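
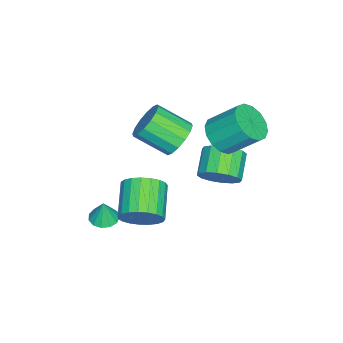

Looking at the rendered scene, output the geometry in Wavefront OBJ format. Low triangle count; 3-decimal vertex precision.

v 0.156 0.703 0.952
v 0.803 1.197 1.599
v 0.971 -0.409 2.656
v 0.324 -0.903 2.008
v 0.311 1.28 1.803
v 0.48 -0.327 2.86
v -0.222 1.208 1.779
v -0.053 -0.398 2.836
v -0.654 1.001 1.533
v -0.485 -0.606 2.59
v -0.869 0.714 1.132
v -0.7 -0.892 2.188
v -0.809 0.424 0.682
v -0.641 -1.182 1.738
v -0.491 0.209 0.304
v -0.323 -1.397 1.361
v 0 0.127 0.1
v 0.169 -1.48 1.157
v 0.533 0.198 0.124
v 0.702 -1.408 1.181
v 0.965 0.406 0.37
v 1.134 -1.201 1.427
v 1.18 0.692 0.772
v 1.349 -0.914 1.828
v 1.121 0.982 1.222
v 1.289 -0.624 2.278
v -1.142 2.25 -2.649
v -0.715 2.84 -1.852
v -2.031 2.661 -1.014
v -2.458 2.07 -1.811
v -0.976 3.209 -2.182
v -2.291 3.03 -1.344
v -1.28 3.321 -2.637
v -2.596 3.141 -1.799
v -1.548 3.145 -3.095
v -2.864 2.966 -2.257
v -1.707 2.73 -3.434
v -3.023 2.551 -2.596
v -1.715 2.186 -3.562
v -3.031 2.007 -2.724
v -1.569 1.659 -3.446
v -2.885 1.48 -2.608
v -1.309 1.29 -3.116
v -2.624 1.111 -2.278
v -1.004 1.179 -2.661
v -2.32 0.999 -1.823
v -0.736 1.354 -2.203
v -2.052 1.175 -1.365
v -0.577 1.769 -1.864
v -1.893 1.59 -1.026
v -0.569 2.313 -1.736
v -1.885 2.134 -0.898
v 3.371 -0.038 -2.346
v 3.93 -0.435 -1.498
v 2.247 -0.899 -0.607
v 1.689 -0.502 -1.454
v 3.873 -0.001 -1.379
v 2.191 -0.465 -0.487
v 3.73 0.426 -1.427
v 2.047 -0.038 -0.536
v 3.525 0.773 -1.634
v 1.842 0.309 -0.742
v 3.293 0.98 -1.964
v 1.61 0.516 -1.072
v 3.075 1.011 -2.36
v 1.392 0.547 -1.468
v 2.908 0.86 -2.753
v 1.225 0.396 -1.862
v 2.821 0.554 -3.077
v 1.138 0.091 -2.185
v 2.829 0.146 -3.273
v 1.147 -0.318 -2.382
v 2.931 -0.294 -3.31
v 1.249 -0.758 -2.418
v 3.11 -0.69 -3.179
v 1.427 -1.154 -2.288
v 3.333 -0.973 -2.905
v 1.65 -1.437 -2.013
v 3.563 -1.094 -2.534
v 1.88 -1.558 -1.642
v 3.76 -1.033 -2.13
v 2.077 -1.497 -1.239
v 3.89 -0.8 -1.764
v 2.207 -1.264 -0.872
v 1.751 -2.522 -4.568
v 2.278 -2.013 -4.669
v 1.929 -2.458 -3.312
v 1.919 -1.804 -4.629
v 1.507 -1.824 -4.569
v 1.172 -2.065 -4.509
v 1.021 -2.451 -4.468
v 1.102 -2.86 -4.458
v 1.388 -3.162 -4.484
v 1.79 -3.261 -4.535
v 2.179 -3.125 -4.598
v 2.433 -2.798 -4.651
v 2.469 -2.383 -4.677
v -0.91 2.379 0.79
v -0.099 1.907 1.365
v -0.22 3.309 2.685
v -1.03 3.781 2.11
v 0.163 2.266 1.008
v 0.042 3.668 2.329
v 0.137 2.655 0.593
v 0.016 4.057 1.913
v -0.169 2.97 0.23
v -0.29 4.372 1.551
v -0.674 3.126 0.018
v -0.795 4.528 1.339
v -1.241 3.083 0.012
v -1.362 4.485 1.333
v -1.72 2.851 0.215
v -1.841 4.253 1.535
v -1.982 2.492 0.571
v -2.103 3.894 1.892
v -1.956 2.103 0.987
v -2.077 3.505 2.307
v -1.65 1.788 1.349
v -1.771 3.19 2.67
v -1.145 1.632 1.561
v -1.266 3.034 2.882
v -0.578 1.675 1.567
v -0.699 3.077 2.888
f 2 1 5
f 2 5 3
f 3 5 6
f 3 6 4
f 5 1 7
f 5 7 6
f 6 7 8
f 6 8 4
f 7 1 9
f 7 9 8
f 8 9 10
f 8 10 4
f 9 1 11
f 9 11 10
f 10 11 12
f 10 12 4
f 11 1 13
f 11 13 12
f 12 13 14
f 12 14 4
f 13 1 15
f 13 15 14
f 14 15 16
f 14 16 4
f 15 1 17
f 15 17 16
f 16 17 18
f 16 18 4
f 17 1 19
f 17 19 18
f 18 19 20
f 18 20 4
f 19 1 21
f 19 21 20
f 20 21 22
f 20 22 4
f 21 1 23
f 21 23 22
f 22 23 24
f 22 24 4
f 23 1 25
f 23 25 24
f 24 25 26
f 24 26 4
f 25 1 2
f 25 2 26
f 26 2 3
f 26 3 4
f 28 27 31
f 28 31 29
f 29 31 32
f 29 32 30
f 31 27 33
f 31 33 32
f 32 33 34
f 32 34 30
f 33 27 35
f 33 35 34
f 34 35 36
f 34 36 30
f 35 27 37
f 35 37 36
f 36 37 38
f 36 38 30
f 37 27 39
f 37 39 38
f 38 39 40
f 38 40 30
f 39 27 41
f 39 41 40
f 40 41 42
f 40 42 30
f 41 27 43
f 41 43 42
f 42 43 44
f 42 44 30
f 43 27 45
f 43 45 44
f 44 45 46
f 44 46 30
f 45 27 47
f 45 47 46
f 46 47 48
f 46 48 30
f 47 27 49
f 47 49 48
f 48 49 50
f 48 50 30
f 49 27 51
f 49 51 50
f 50 51 52
f 50 52 30
f 51 27 28
f 51 28 52
f 52 28 29
f 52 29 30
f 54 53 57
f 54 57 55
f 55 57 58
f 55 58 56
f 57 53 59
f 57 59 58
f 58 59 60
f 58 60 56
f 59 53 61
f 59 61 60
f 60 61 62
f 60 62 56
f 61 53 63
f 61 63 62
f 62 63 64
f 62 64 56
f 63 53 65
f 63 65 64
f 64 65 66
f 64 66 56
f 65 53 67
f 65 67 66
f 66 67 68
f 66 68 56
f 67 53 69
f 67 69 68
f 68 69 70
f 68 70 56
f 69 53 71
f 69 71 70
f 70 71 72
f 70 72 56
f 71 53 73
f 71 73 72
f 72 73 74
f 72 74 56
f 73 53 75
f 73 75 74
f 74 75 76
f 74 76 56
f 75 53 77
f 75 77 76
f 76 77 78
f 76 78 56
f 77 53 79
f 77 79 78
f 78 79 80
f 78 80 56
f 79 53 81
f 79 81 80
f 80 81 82
f 80 82 56
f 81 53 83
f 81 83 82
f 82 83 84
f 82 84 56
f 83 53 54
f 83 54 84
f 84 54 55
f 84 55 56
f 86 85 88
f 86 88 87
f 88 85 89
f 88 89 87
f 89 85 90
f 89 90 87
f 90 85 91
f 90 91 87
f 91 85 92
f 91 92 87
f 92 85 93
f 92 93 87
f 93 85 94
f 93 94 87
f 94 85 95
f 94 95 87
f 95 85 96
f 95 96 87
f 96 85 97
f 96 97 87
f 97 85 86
f 97 86 87
f 99 98 102
f 99 102 100
f 100 102 103
f 100 103 101
f 102 98 104
f 102 104 103
f 103 104 105
f 103 105 101
f 104 98 106
f 104 106 105
f 105 106 107
f 105 107 101
f 106 98 108
f 106 108 107
f 107 108 109
f 107 109 101
f 108 98 110
f 108 110 109
f 109 110 111
f 109 111 101
f 110 98 112
f 110 112 111
f 111 112 113
f 111 113 101
f 112 98 114
f 112 114 113
f 113 114 115
f 113 115 101
f 114 98 116
f 114 116 115
f 115 116 117
f 115 117 101
f 116 98 118
f 116 118 117
f 117 118 119
f 117 119 101
f 118 98 120
f 118 120 119
f 119 120 121
f 119 121 101
f 120 98 122
f 120 122 121
f 121 122 123
f 121 123 101
f 122 98 99
f 122 99 123
f 123 99 100
f 123 100 101



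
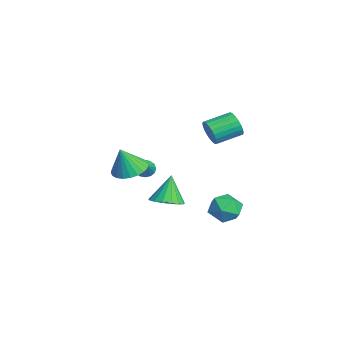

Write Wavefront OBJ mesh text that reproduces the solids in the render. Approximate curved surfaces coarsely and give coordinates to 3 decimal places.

v -2.323 -0.479 -3.461
v -1.462 0.057 -3.28
v -2.937 -0.081 -1.719
v -1.773 0.392 -3.466
v -2.209 0.527 -3.651
v -2.672 0.432 -3.792
v -3.054 0.128 -3.858
v -3.269 -0.315 -3.833
v -3.267 -0.795 -3.722
v -3.049 -1.203 -3.552
v -2.664 -1.445 -3.361
v -2.201 -1.466 -3.193
v -1.766 -1.26 -3.087
v -1.458 -0.876 -3.066
v -1.349 -0.4 -3.136
v -3.443 -1.489 -1.299
v -3.078 -1.534 -1.799
v -2.357 -1.571 -0.501
v -3.098 -1.22 -1.739
v -3.211 -0.977 -1.562
v -3.385 -0.872 -1.314
v -3.575 -0.932 -1.062
v -3.729 -1.141 -0.874
v -3.807 -1.443 -0.8
v -3.787 -1.758 -0.86
v -3.674 -2.001 -1.037
v -3.5 -2.106 -1.285
v -3.31 -2.046 -1.537
v -3.156 -1.837 -1.725
v -0.674 3.004 -2.77
v -0.177 2.183 -3.315
v -1.983 3.017 -3.985
v -1.486 2.196 -4.53
v -1.94 2.007 -3.541
v -1.13 1.999 -2.79
v -1.03 3.201 -4.51
v -0.22 3.193 -3.759
v -0.396 2.304 -4.39
v -0.959 1.567 -3.791
v -1.201 3.633 -3.509
v -1.764 2.896 -2.91
v 1.18 -3.119 1.207
v 2.198 -2.863 1.166
v 1.38 -3.661 2.773
v 2.034 -2.516 1.307
v 1.74 -2.26 1.433
v 1.361 -2.135 1.524
v 0.954 -2.159 1.567
v 0.582 -2.33 1.555
v 0.301 -2.621 1.491
v 0.154 -2.988 1.382
v 0.163 -3.374 1.247
v 0.327 -3.722 1.106
v 0.621 -3.978 0.98
v 1 -4.103 0.889
v 1.407 -4.079 0.846
v 1.779 -3.908 0.858
v 2.06 -3.617 0.922
v 2.207 -3.25 1.031
v 0.984 1.235 3.368
v 1.411 1.11 4.069
v 1.122 2.62 4.513
v 0.696 2.745 3.812
v 1.645 1.214 3.87
v 1.356 2.723 4.315
v 1.778 1.32 3.595
v 1.489 2.83 4.04
v 1.791 1.414 3.285
v 1.502 2.923 3.73
v 1.681 1.48 2.988
v 1.392 2.99 3.433
v 1.464 1.509 2.749
v 1.176 3.019 3.193
v 1.175 1.497 2.603
v 0.886 3.006 3.048
v 0.857 1.444 2.575
v 0.568 2.954 3.019
v 0.558 1.36 2.667
v 0.269 2.87 3.111
v 0.324 1.257 2.865
v 0.035 2.766 3.31
v 0.191 1.15 3.14
v -0.098 2.66 3.585
v 0.178 1.057 3.45
v -0.111 2.566 3.895
v 0.288 0.99 3.747
v -0.001 2.5 4.192
v 0.504 0.961 3.987
v 0.216 2.471 4.431
v 0.794 0.974 4.132
v 0.505 2.483 4.577
v 1.112 1.026 4.161
v 0.823 2.536 4.605
f 2 1 4
f 2 4 3
f 4 1 5
f 4 5 3
f 5 1 6
f 5 6 3
f 6 1 7
f 6 7 3
f 7 1 8
f 7 8 3
f 8 1 9
f 8 9 3
f 9 1 10
f 9 10 3
f 10 1 11
f 10 11 3
f 11 1 12
f 11 12 3
f 12 1 13
f 12 13 3
f 13 1 14
f 13 14 3
f 14 1 15
f 14 15 3
f 15 1 2
f 15 2 3
f 17 16 19
f 17 19 18
f 19 16 20
f 19 20 18
f 20 16 21
f 20 21 18
f 21 16 22
f 21 22 18
f 22 16 23
f 22 23 18
f 23 16 24
f 23 24 18
f 24 16 25
f 24 25 18
f 25 16 26
f 25 26 18
f 26 16 27
f 26 27 18
f 27 16 28
f 27 28 18
f 28 16 29
f 28 29 18
f 29 16 17
f 29 17 18
f 30 41 35
f 30 35 31
f 30 31 37
f 30 37 40
f 30 40 41
f 31 35 39
f 35 41 34
f 41 40 32
f 40 37 36
f 37 31 38
f 33 39 34
f 33 34 32
f 33 32 36
f 33 36 38
f 33 38 39
f 34 39 35
f 32 34 41
f 36 32 40
f 38 36 37
f 39 38 31
f 43 42 45
f 43 45 44
f 45 42 46
f 45 46 44
f 46 42 47
f 46 47 44
f 47 42 48
f 47 48 44
f 48 42 49
f 48 49 44
f 49 42 50
f 49 50 44
f 50 42 51
f 50 51 44
f 51 42 52
f 51 52 44
f 52 42 53
f 52 53 44
f 53 42 54
f 53 54 44
f 54 42 55
f 54 55 44
f 55 42 56
f 55 56 44
f 56 42 57
f 56 57 44
f 57 42 58
f 57 58 44
f 58 42 59
f 58 59 44
f 59 42 43
f 59 43 44
f 61 60 64
f 61 64 62
f 62 64 65
f 62 65 63
f 64 60 66
f 64 66 65
f 65 66 67
f 65 67 63
f 66 60 68
f 66 68 67
f 67 68 69
f 67 69 63
f 68 60 70
f 68 70 69
f 69 70 71
f 69 71 63
f 70 60 72
f 70 72 71
f 71 72 73
f 71 73 63
f 72 60 74
f 72 74 73
f 73 74 75
f 73 75 63
f 74 60 76
f 74 76 75
f 75 76 77
f 75 77 63
f 76 60 78
f 76 78 77
f 77 78 79
f 77 79 63
f 78 60 80
f 78 80 79
f 79 80 81
f 79 81 63
f 80 60 82
f 80 82 81
f 81 82 83
f 81 83 63
f 82 60 84
f 82 84 83
f 83 84 85
f 83 85 63
f 84 60 86
f 84 86 85
f 85 86 87
f 85 87 63
f 86 60 88
f 86 88 87
f 87 88 89
f 87 89 63
f 88 60 90
f 88 90 89
f 89 90 91
f 89 91 63
f 90 60 92
f 90 92 91
f 91 92 93
f 91 93 63
f 92 60 61
f 92 61 93
f 93 61 62
f 93 62 63



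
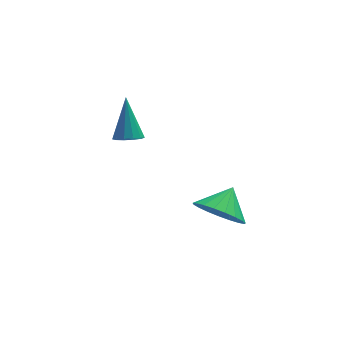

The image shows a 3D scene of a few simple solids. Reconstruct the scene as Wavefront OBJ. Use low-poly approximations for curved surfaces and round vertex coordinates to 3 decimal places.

v -2.572 1.833 -1.164
v -2.193 2.261 -1.452
v -2.548 2.907 0.464
v -2.531 2.366 -1.516
v -2.883 2.302 -1.469
v -3.136 2.09 -1.325
v -3.21 1.795 -1.129
v -3.081 1.513 -0.945
v -2.791 1.333 -0.831
v -2.431 1.311 -0.822
v -2.116 1.455 -0.922
v -1.946 1.72 -1.098
v -1.974 2.02 -1.296
v 0.368 -2.672 -2.068
v 1.125 -2.552 -2.843
v 1.012 -1.848 -1.312
v 0.83 -2.224 -2.948
v 0.455 -1.974 -2.901
v 0.065 -1.845 -2.71
v -0.273 -1.858 -2.408
v -0.5 -2.012 -2.047
v -0.576 -2.28 -1.69
v -0.49 -2.616 -1.398
v -0.255 -2.961 -1.222
v 0.088 -3.257 -1.192
v 0.479 -3.451 -1.314
v 0.851 -3.51 -1.566
v 1.139 -3.425 -1.905
v 1.294 -3.209 -2.272
v 1.289 -2.9 -2.604
f 2 1 4
f 2 4 3
f 4 1 5
f 4 5 3
f 5 1 6
f 5 6 3
f 6 1 7
f 6 7 3
f 7 1 8
f 7 8 3
f 8 1 9
f 8 9 3
f 9 1 10
f 9 10 3
f 10 1 11
f 10 11 3
f 11 1 12
f 11 12 3
f 12 1 13
f 12 13 3
f 13 1 2
f 13 2 3
f 15 14 17
f 15 17 16
f 17 14 18
f 17 18 16
f 18 14 19
f 18 19 16
f 19 14 20
f 19 20 16
f 20 14 21
f 20 21 16
f 21 14 22
f 21 22 16
f 22 14 23
f 22 23 16
f 23 14 24
f 23 24 16
f 24 14 25
f 24 25 16
f 25 14 26
f 25 26 16
f 26 14 27
f 26 27 16
f 27 14 28
f 27 28 16
f 28 14 29
f 28 29 16
f 29 14 30
f 29 30 16
f 30 14 15
f 30 15 16



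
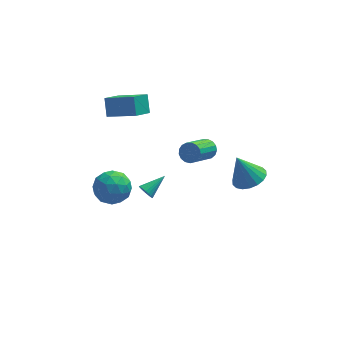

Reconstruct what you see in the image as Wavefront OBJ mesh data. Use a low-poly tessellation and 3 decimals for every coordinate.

v -2.392 2.15 4.259
v -2.469 2.93 5.22
v -4.01 3.034 3.41
v -4.087 3.814 4.371
v -1.593 3.006 3.629
v -1.67 3.786 4.59
v -3.211 3.89 2.78
v -3.288 4.67 3.741
v -1.928 2.076 -2.962
v -1.596 1.946 -3.394
v -0.772 2.884 -2.318
v -1.694 2.144 -3.466
v -1.832 2.33 -3.452
v -1.987 2.473 -3.353
v -2.132 2.547 -3.186
v -2.241 2.54 -2.981
v -2.297 2.452 -2.772
v -2.288 2.3 -2.596
v -2.217 2.108 -2.484
v -2.096 1.912 -2.454
v -1.946 1.743 -2.512
v -1.793 1.633 -2.648
v -1.663 1.599 -2.838
v -1.579 1.647 -3.05
v -1.555 1.77 -3.246
v -3.922 2.777 -1.845
v -3.473 2.211 -2.801
v -4.227 1.069 -0.979
v -3.778 0.503 -1.935
v -3.058 1.153 -1.23
v -2.87 2.209 -1.766
v -4.83 1.071 -2.014
v -4.642 2.127 -2.55
v -4.034 1.157 -2.906
v -2.939 1.208 -2.421
v -4.761 2.072 -1.359
v -3.666 2.123 -0.874
v -3.671 2.644 -2.399
v -4.029 0.636 -1.381
v -3.606 1.018 -0.966
v -3.342 0.686 -1.529
v -3.316 2.642 -1.79
v -3.052 2.31 -2.353
v -2.809 1.688 -1.429
v -4.648 0.97 -1.427
v -4.384 0.638 -1.99
v -4.358 2.594 -2.251
v -4.094 2.262 -2.814
v -4.891 1.592 -2.351
v -3.736 1.692 -3.023
v -3.915 0.688 -2.514
v -4.534 1.022 -2.561
v -4.423 1.643 -2.875
v -3.093 1.722 -2.738
v -3.272 0.718 -2.229
v -2.849 1.1 -1.814
v -2.738 1.72 -2.129
v -3.422 1.102 -2.8
v -4.428 2.562 -1.551
v -4.607 1.558 -1.042
v -4.962 1.56 -1.651
v -4.851 2.18 -1.966
v -3.785 2.592 -1.266
v -3.964 1.588 -0.757
v -3.277 1.637 -0.905
v -3.166 2.258 -1.219
v -4.278 2.178 -0.98
v 1.638 3.419 -0.435
v 2.201 3.335 -0.045
v 1.145 1.877 1.165
v 0.582 1.961 0.775
v 2.037 3.579 0.105
v 0.98 2.121 1.316
v 1.781 3.786 0.131
v 0.724 2.328 1.342
v 1.492 3.909 0.028
v 0.436 2.451 1.238
v 1.237 3.92 -0.182
v 0.181 2.462 1.029
v 1.074 3.816 -0.449
v 0.018 2.358 0.761
v 1.04 3.621 -0.714
v -0.016 2.163 0.497
v 1.143 3.38 -0.914
v 0.087 1.922 0.296
v 1.36 3.148 -1.005
v 0.303 1.689 0.205
v 1.64 2.978 -0.966
v 0.584 1.519 0.245
v 1.92 2.909 -0.804
v 0.863 1.45 0.406
v 2.135 2.957 -0.559
v 1.079 1.498 0.652
v 2.237 3.111 -0.285
v 1.18 1.652 0.926
v 3.482 -2.42 2.783
v 4.25 -1.812 3.029
v 2.778 -2.2 4.437
v 3.946 -1.527 2.862
v 3.55 -1.418 2.679
v 3.141 -1.507 2.517
v 2.799 -1.778 2.407
v 2.592 -2.175 2.372
v 2.561 -2.621 2.419
v 2.713 -3.028 2.537
v 3.017 -3.313 2.705
v 3.413 -3.422 2.888
v 3.822 -3.333 3.05
v 4.164 -3.062 3.159
v 4.371 -2.665 3.194
v 4.402 -2.219 3.148
f 2 4 1
f 5 2 1
f 1 4 3
f 3 5 1
f 2 8 4
f 6 2 5
f 6 8 2
f 4 8 3
f 7 5 3
f 3 8 7
f 7 6 5
f 8 6 7
f 10 9 12
f 10 12 11
f 12 9 13
f 12 13 11
f 13 9 14
f 13 14 11
f 14 9 15
f 14 15 11
f 15 9 16
f 15 16 11
f 16 9 17
f 16 17 11
f 17 9 18
f 17 18 11
f 18 9 19
f 18 19 11
f 19 9 20
f 19 20 11
f 20 9 21
f 20 21 11
f 21 9 22
f 21 22 11
f 22 9 23
f 22 23 11
f 23 9 24
f 23 24 11
f 24 9 25
f 24 25 11
f 25 9 10
f 25 10 11
f 26 63 42
f 63 37 66
f 42 66 31
f 63 66 42
f 26 42 38
f 42 31 43
f 38 43 27
f 42 43 38
f 26 38 47
f 38 27 48
f 47 48 33
f 38 48 47
f 26 47 59
f 47 33 62
f 59 62 36
f 47 62 59
f 26 59 63
f 59 36 67
f 63 67 37
f 59 67 63
f 27 43 54
f 43 31 57
f 54 57 35
f 43 57 54
f 31 66 44
f 66 37 65
f 44 65 30
f 66 65 44
f 37 67 64
f 67 36 60
f 64 60 28
f 67 60 64
f 36 62 61
f 62 33 49
f 61 49 32
f 62 49 61
f 33 48 53
f 48 27 50
f 53 50 34
f 48 50 53
f 29 55 41
f 55 35 56
f 41 56 30
f 55 56 41
f 29 41 39
f 41 30 40
f 39 40 28
f 41 40 39
f 29 39 46
f 39 28 45
f 46 45 32
f 39 45 46
f 29 46 51
f 46 32 52
f 51 52 34
f 46 52 51
f 29 51 55
f 51 34 58
f 55 58 35
f 51 58 55
f 30 56 44
f 56 35 57
f 44 57 31
f 56 57 44
f 28 40 64
f 40 30 65
f 64 65 37
f 40 65 64
f 32 45 61
f 45 28 60
f 61 60 36
f 45 60 61
f 34 52 53
f 52 32 49
f 53 49 33
f 52 49 53
f 35 58 54
f 58 34 50
f 54 50 27
f 58 50 54
f 69 68 72
f 69 72 70
f 70 72 73
f 70 73 71
f 72 68 74
f 72 74 73
f 73 74 75
f 73 75 71
f 74 68 76
f 74 76 75
f 75 76 77
f 75 77 71
f 76 68 78
f 76 78 77
f 77 78 79
f 77 79 71
f 78 68 80
f 78 80 79
f 79 80 81
f 79 81 71
f 80 68 82
f 80 82 81
f 81 82 83
f 81 83 71
f 82 68 84
f 82 84 83
f 83 84 85
f 83 85 71
f 84 68 86
f 84 86 85
f 85 86 87
f 85 87 71
f 86 68 88
f 86 88 87
f 87 88 89
f 87 89 71
f 88 68 90
f 88 90 89
f 89 90 91
f 89 91 71
f 90 68 92
f 90 92 91
f 91 92 93
f 91 93 71
f 92 68 94
f 92 94 93
f 93 94 95
f 93 95 71
f 94 68 69
f 94 69 95
f 95 69 70
f 95 70 71
f 97 96 99
f 97 99 98
f 99 96 100
f 99 100 98
f 100 96 101
f 100 101 98
f 101 96 102
f 101 102 98
f 102 96 103
f 102 103 98
f 103 96 104
f 103 104 98
f 104 96 105
f 104 105 98
f 105 96 106
f 105 106 98
f 106 96 107
f 106 107 98
f 107 96 108
f 107 108 98
f 108 96 109
f 108 109 98
f 109 96 110
f 109 110 98
f 110 96 111
f 110 111 98
f 111 96 97
f 111 97 98



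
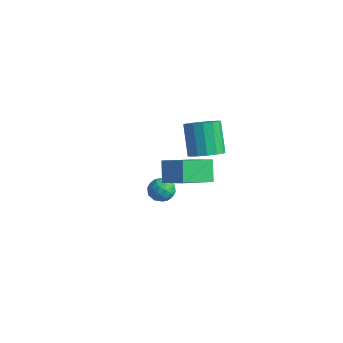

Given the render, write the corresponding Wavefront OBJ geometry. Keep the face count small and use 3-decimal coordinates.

v -0.985 2.981 -4.357
v -0.383 3.292 -3.895
v -0.997 1.888 -3.605
v -0.395 2.199 -3.143
v -1.145 2.532 -3.119
v -1.137 3.207 -3.584
v -0.243 1.973 -3.916
v -0.235 2.648 -4.381
v 0.075 2.669 -3.622
v -0.482 3.014 -3.129
v -0.898 2.166 -4.371
v -1.455 2.511 -3.878
v -0.683 3.233 -4.192
v -0.697 1.947 -3.308
v -1.138 2.143 -3.294
v -0.784 2.326 -3.022
v -1.126 3.183 -4.009
v -0.772 3.366 -3.737
v -1.22 2.918 -3.281
v -0.608 1.814 -3.763
v -0.254 1.997 -3.491
v -0.596 2.854 -4.478
v -0.242 3.037 -4.206
v -0.16 2.262 -4.219
v -0.06 3.049 -3.76
v -0.067 2.406 -3.318
v 0.023 2.274 -3.773
v 0.027 2.671 -4.046
v -0.387 3.252 -3.47
v -0.394 2.609 -3.028
v -0.835 2.805 -3.014
v -0.83 3.202 -3.287
v -0.118 2.886 -3.31
v -0.986 2.571 -4.472
v -0.993 1.928 -4.03
v -0.55 1.978 -4.213
v -0.545 2.375 -4.486
v -1.313 2.774 -4.182
v -1.32 2.131 -3.74
v -1.407 2.509 -3.454
v -1.403 2.906 -3.727
v -1.262 2.294 -4.19
v 1.784 2.641 0.165
v 1.783 0.646 1.044
v 3.108 2.925 0.811
v 3.107 0.93 1.69
v 2.433 2.15 -0.95
v 2.432 0.155 -0.071
v 3.757 2.434 -0.304
v 3.756 0.439 0.575
v 3.678 2.026 1.977
v 4.456 2.463 2.304
v 3.479 2.971 3.95
v 2.702 2.534 3.623
v 4.212 2.808 2.052
v 3.235 3.316 3.698
v 3.825 2.944 1.781
v 2.848 3.452 3.427
v 3.399 2.834 1.562
v 2.422 3.342 3.208
v 3.047 2.507 1.454
v 2.071 3.015 3.1
v 2.865 2.051 1.487
v 1.888 2.559 3.132
v 2.901 1.589 1.65
v 1.924 2.097 3.296
v 3.145 1.244 1.902
v 2.168 1.752 3.548
v 3.532 1.108 2.173
v 2.555 1.616 3.819
v 3.958 1.218 2.392
v 2.981 1.726 4.038
v 4.309 1.545 2.5
v 3.333 2.053 4.146
v 4.492 2.001 2.468
v 3.515 2.509 4.113
f 1 38 17
f 38 12 41
f 17 41 6
f 38 41 17
f 1 17 13
f 17 6 18
f 13 18 2
f 17 18 13
f 1 13 22
f 13 2 23
f 22 23 8
f 13 23 22
f 1 22 34
f 22 8 37
f 34 37 11
f 22 37 34
f 1 34 38
f 34 11 42
f 38 42 12
f 34 42 38
f 2 18 29
f 18 6 32
f 29 32 10
f 18 32 29
f 6 41 19
f 41 12 40
f 19 40 5
f 41 40 19
f 12 42 39
f 42 11 35
f 39 35 3
f 42 35 39
f 11 37 36
f 37 8 24
f 36 24 7
f 37 24 36
f 8 23 28
f 23 2 25
f 28 25 9
f 23 25 28
f 4 30 16
f 30 10 31
f 16 31 5
f 30 31 16
f 4 16 14
f 16 5 15
f 14 15 3
f 16 15 14
f 4 14 21
f 14 3 20
f 21 20 7
f 14 20 21
f 4 21 26
f 21 7 27
f 26 27 9
f 21 27 26
f 4 26 30
f 26 9 33
f 30 33 10
f 26 33 30
f 5 31 19
f 31 10 32
f 19 32 6
f 31 32 19
f 3 15 39
f 15 5 40
f 39 40 12
f 15 40 39
f 7 20 36
f 20 3 35
f 36 35 11
f 20 35 36
f 9 27 28
f 27 7 24
f 28 24 8
f 27 24 28
f 10 33 29
f 33 9 25
f 29 25 2
f 33 25 29
f 44 46 43
f 47 44 43
f 43 46 45
f 45 47 43
f 44 50 46
f 48 44 47
f 48 50 44
f 46 50 45
f 49 47 45
f 45 50 49
f 49 48 47
f 50 48 49
f 52 51 55
f 52 55 53
f 53 55 56
f 53 56 54
f 55 51 57
f 55 57 56
f 56 57 58
f 56 58 54
f 57 51 59
f 57 59 58
f 58 59 60
f 58 60 54
f 59 51 61
f 59 61 60
f 60 61 62
f 60 62 54
f 61 51 63
f 61 63 62
f 62 63 64
f 62 64 54
f 63 51 65
f 63 65 64
f 64 65 66
f 64 66 54
f 65 51 67
f 65 67 66
f 66 67 68
f 66 68 54
f 67 51 69
f 67 69 68
f 68 69 70
f 68 70 54
f 69 51 71
f 69 71 70
f 70 71 72
f 70 72 54
f 71 51 73
f 71 73 72
f 72 73 74
f 72 74 54
f 73 51 75
f 73 75 74
f 74 75 76
f 74 76 54
f 75 51 52
f 75 52 76
f 76 52 53
f 76 53 54



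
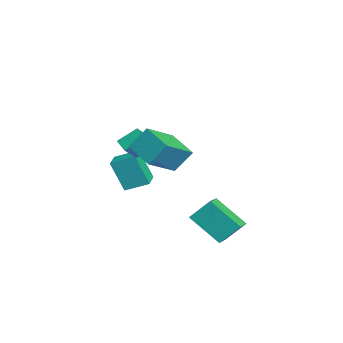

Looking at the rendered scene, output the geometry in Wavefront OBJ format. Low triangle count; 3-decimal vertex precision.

v 0.084 -3.339 2.054
v -0.657 -3.678 2.41
v 0.003 -2.304 2.87
v -0.738 -2.643 3.226
v 0.798 -3.977 2.934
v 0.057 -4.316 3.29
v 0.717 -2.942 3.75
v -0.024 -3.281 4.106
v 1.4 -2.492 2.932
v 2.681 -3.878 4.024
v 1.352 -1.592 4.131
v 2.633 -2.977 5.223
v 2.847 -1.623 2.337
v 4.128 -3.008 3.429
v 2.799 -0.722 3.536
v 4.08 -2.108 4.628
v 3.624 -0.978 -0.579
v 3.7 0.05 0.538
v 2.579 -0.557 -0.896
v 2.655 0.471 0.221
v 4.605 0.429 -1.941
v 4.681 1.457 -0.824
v 3.56 0.85 -2.258
v 3.636 1.878 -1.141
v -3.541 -3.53 -1.47
v -3.857 -4.262 0.397
v -3.284 -2.236 -0.919
v -3.6 -2.968 0.948
v -2.24 -3.832 -1.368
v -2.556 -4.564 0.499
v -1.983 -2.538 -0.817
v -2.299 -3.27 1.05
f 2 4 1
f 5 2 1
f 1 4 3
f 3 5 1
f 2 8 4
f 6 2 5
f 6 8 2
f 4 8 3
f 7 5 3
f 3 8 7
f 7 6 5
f 8 6 7
f 10 12 9
f 13 10 9
f 9 12 11
f 11 13 9
f 10 16 12
f 14 10 13
f 14 16 10
f 12 16 11
f 15 13 11
f 11 16 15
f 15 14 13
f 16 14 15
f 18 20 17
f 21 18 17
f 17 20 19
f 19 21 17
f 18 24 20
f 22 18 21
f 22 24 18
f 20 24 19
f 23 21 19
f 19 24 23
f 23 22 21
f 24 22 23
f 26 28 25
f 29 26 25
f 25 28 27
f 27 29 25
f 26 32 28
f 30 26 29
f 30 32 26
f 28 32 27
f 31 29 27
f 27 32 31
f 31 30 29
f 32 30 31



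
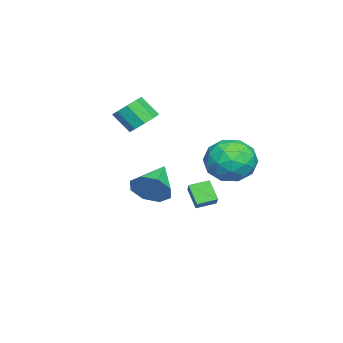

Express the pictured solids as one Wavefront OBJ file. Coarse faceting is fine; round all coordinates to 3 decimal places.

v 2.425 -0.805 0.803
v 2.825 -0.361 1.566
v 0.835 -0.635 1.537
v 2.629 0.115 1.031
v 2.314 0.051 0.362
v 2.063 -0.514 -0.049
v 2.025 -1.25 0.039
v 2.221 -1.726 0.575
v 2.537 -1.662 1.244
v 2.787 -1.097 1.654
v -1.929 0.026 -2.059
v -2.489 -0.498 -1.189
v -2.391 0.855 -1.857
v -2.95 0.331 -0.986
v -1.29 0.249 -1.514
v -1.849 -0.275 -0.643
v -1.751 1.078 -1.311
v -2.311 0.554 -0.441
v -0.376 2.636 2.64
v 0.683 2.259 2.114
v -1.423 1.641 1.246
v -0.364 1.264 0.72
v -0.694 0.826 1.833
v -0.047 1.441 2.694
v -0.693 2.459 0.666
v -0.046 3.074 1.527
v 0.487 2.15 0.894
v 0.486 1.14 1.615
v -1.226 2.76 1.745
v -1.227 1.75 2.466
v 0.246 2.535 2.5
v -0.986 1.365 0.86
v -1.18 1.108 1.515
v -0.557 0.886 1.205
v -0.184 2.054 2.841
v 0.439 1.832 2.531
v -0.371 0.99 2.366
v -1.179 2.068 0.829
v -0.556 1.846 0.519
v -0.183 3.014 2.155
v 0.44 2.792 1.845
v -0.369 2.91 0.994
v 0.753 2.249 1.473
v 0.137 1.664 0.653
v -0.056 2.367 0.622
v 0.324 2.728 1.128
v 0.752 1.656 1.897
v 0.136 1.071 1.077
v -0.058 0.813 1.731
v 0.323 1.175 2.238
v 0.637 1.592 1.18
v -0.876 2.829 2.283
v -1.492 2.244 1.463
v -1.063 2.725 1.122
v -0.682 3.087 1.629
v -0.877 2.236 2.707
v -1.493 1.651 1.887
v -1.064 1.172 2.232
v -0.684 1.533 2.738
v -1.377 2.308 2.18
v -3.28 -2.7 2.39
v -2.791 -3.238 1.97
v -2.891 -4.078 2.93
v -3.38 -3.54 3.35
v -2.468 -2.897 2.301
v -2.568 -3.738 3.262
v -2.526 -2.464 2.675
v -2.626 -3.305 3.635
v -2.936 -2.141 2.915
v -3.036 -2.982 3.875
v -3.507 -2.08 2.909
v -3.607 -2.92 3.869
v -3.972 -2.308 2.661
v -4.072 -3.149 3.621
v -4.113 -2.72 2.285
v -4.213 -3.561 3.246
v -3.864 -3.122 1.959
v -3.964 -3.963 2.919
v -3.342 -3.327 1.834
v -3.442 -4.167 2.795
f 2 1 4
f 2 4 3
f 4 1 5
f 4 5 3
f 5 1 6
f 5 6 3
f 6 1 7
f 6 7 3
f 7 1 8
f 7 8 3
f 8 1 9
f 8 9 3
f 9 1 10
f 9 10 3
f 10 1 2
f 10 2 3
f 12 14 11
f 15 12 11
f 11 14 13
f 13 15 11
f 12 18 14
f 16 12 15
f 16 18 12
f 14 18 13
f 17 15 13
f 13 18 17
f 17 16 15
f 18 16 17
f 19 56 35
f 56 30 59
f 35 59 24
f 56 59 35
f 19 35 31
f 35 24 36
f 31 36 20
f 35 36 31
f 19 31 40
f 31 20 41
f 40 41 26
f 31 41 40
f 19 40 52
f 40 26 55
f 52 55 29
f 40 55 52
f 19 52 56
f 52 29 60
f 56 60 30
f 52 60 56
f 20 36 47
f 36 24 50
f 47 50 28
f 36 50 47
f 24 59 37
f 59 30 58
f 37 58 23
f 59 58 37
f 30 60 57
f 60 29 53
f 57 53 21
f 60 53 57
f 29 55 54
f 55 26 42
f 54 42 25
f 55 42 54
f 26 41 46
f 41 20 43
f 46 43 27
f 41 43 46
f 22 48 34
f 48 28 49
f 34 49 23
f 48 49 34
f 22 34 32
f 34 23 33
f 32 33 21
f 34 33 32
f 22 32 39
f 32 21 38
f 39 38 25
f 32 38 39
f 22 39 44
f 39 25 45
f 44 45 27
f 39 45 44
f 22 44 48
f 44 27 51
f 48 51 28
f 44 51 48
f 23 49 37
f 49 28 50
f 37 50 24
f 49 50 37
f 21 33 57
f 33 23 58
f 57 58 30
f 33 58 57
f 25 38 54
f 38 21 53
f 54 53 29
f 38 53 54
f 27 45 46
f 45 25 42
f 46 42 26
f 45 42 46
f 28 51 47
f 51 27 43
f 47 43 20
f 51 43 47
f 62 61 65
f 62 65 63
f 63 65 66
f 63 66 64
f 65 61 67
f 65 67 66
f 66 67 68
f 66 68 64
f 67 61 69
f 67 69 68
f 68 69 70
f 68 70 64
f 69 61 71
f 69 71 70
f 70 71 72
f 70 72 64
f 71 61 73
f 71 73 72
f 72 73 74
f 72 74 64
f 73 61 75
f 73 75 74
f 74 75 76
f 74 76 64
f 75 61 77
f 75 77 76
f 76 77 78
f 76 78 64
f 77 61 79
f 77 79 78
f 78 79 80
f 78 80 64
f 79 61 62
f 79 62 80
f 80 62 63
f 80 63 64



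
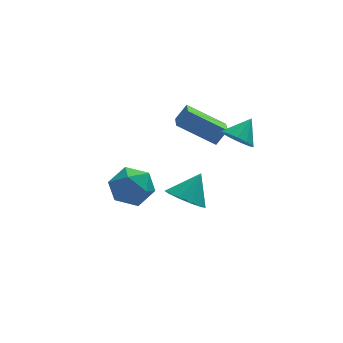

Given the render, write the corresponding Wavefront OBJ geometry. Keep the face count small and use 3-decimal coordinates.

v 0.49 -0.624 0.153
v -1.191 0.038 1.243
v 0.715 0.613 -0.251
v -0.967 1.274 0.839
v 1.047 -0.474 0.921
v -0.635 0.187 2.011
v 1.271 0.762 0.517
v -0.41 1.424 1.607
v -3.624 -0.517 -0.818
v -2.833 -0.323 -1.64
v -4.107 -2.117 -1.66
v -3.316 -1.923 -2.482
v -2.98 -2.174 -1.403
v -2.682 -1.185 -0.883
v -4.258 -1.255 -2.417
v -3.96 -0.266 -1.897
v -3.225 -0.78 -2.628
v -2.435 -1.347 -2.002
v -4.505 -1.093 -1.298
v -3.715 -1.66 -0.672
v 0.751 -3.349 2.306
v 1.409 -3.661 1.908
v 1.529 -2.791 3.154
v 1.323 -3.245 1.713
v 1.055 -2.862 1.706
v 0.69 -2.633 1.89
v 0.345 -2.632 2.206
v 0.129 -2.859 2.553
v 0.11 -3.241 2.822
v 0.295 -3.658 2.927
v 0.624 -3.976 2.834
v 0.994 -4.096 2.574
v 1.286 -3.979 2.229
v -0.842 -0.256 -3.601
v 0.024 -0.274 -4.195
v 0.022 0.296 -2.359
v -0.216 0.262 -4.266
v -0.654 0.633 -4.127
v -1.152 0.723 -3.82
v -1.552 0.501 -3.444
v -1.726 0.039 -3.118
v -1.619 -0.516 -2.945
v -1.265 -0.989 -2.98
v -0.777 -1.23 -3.213
v -0.309 -1.161 -3.569
v -0.011 -0.805 -3.935
f 2 4 1
f 5 2 1
f 1 4 3
f 3 5 1
f 2 8 4
f 6 2 5
f 6 8 2
f 4 8 3
f 7 5 3
f 3 8 7
f 7 6 5
f 8 6 7
f 9 20 14
f 9 14 10
f 9 10 16
f 9 16 19
f 9 19 20
f 10 14 18
f 14 20 13
f 20 19 11
f 19 16 15
f 16 10 17
f 12 18 13
f 12 13 11
f 12 11 15
f 12 15 17
f 12 17 18
f 13 18 14
f 11 13 20
f 15 11 19
f 17 15 16
f 18 17 10
f 22 21 24
f 22 24 23
f 24 21 25
f 24 25 23
f 25 21 26
f 25 26 23
f 26 21 27
f 26 27 23
f 27 21 28
f 27 28 23
f 28 21 29
f 28 29 23
f 29 21 30
f 29 30 23
f 30 21 31
f 30 31 23
f 31 21 32
f 31 32 23
f 32 21 33
f 32 33 23
f 33 21 22
f 33 22 23
f 35 34 37
f 35 37 36
f 37 34 38
f 37 38 36
f 38 34 39
f 38 39 36
f 39 34 40
f 39 40 36
f 40 34 41
f 40 41 36
f 41 34 42
f 41 42 36
f 42 34 43
f 42 43 36
f 43 34 44
f 43 44 36
f 44 34 45
f 44 45 36
f 45 34 46
f 45 46 36
f 46 34 35
f 46 35 36



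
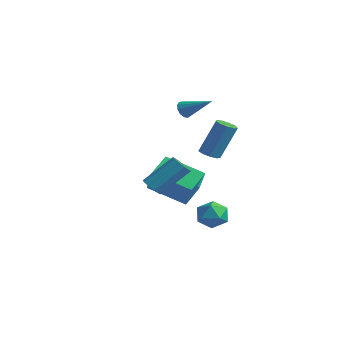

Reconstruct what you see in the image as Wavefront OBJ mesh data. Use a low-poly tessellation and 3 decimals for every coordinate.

v -1.145 -1.773 -2.6
v -1.443 -0.753 -1.962
v -2.144 -1.239 -3.921
v -2.442 -0.218 -3.283
v 0.382 -0.842 -3.377
v 0.084 0.179 -2.739
v -0.617 -0.307 -4.698
v -0.915 0.713 -4.06
v -3.229 1.803 -0.18
v -2.95 1.542 -0.502
v -1.911 2.297 0.56
v -2.983 1.798 -0.615
v -3.094 2.055 -0.589
v -3.248 2.233 -0.434
v -3.396 2.274 -0.198
v -3.491 2.165 0.044
v -3.503 1.942 0.215
v -3.428 1.674 0.261
v -3.29 1.447 0.167
v -3.133 1.333 -0.038
v -3.006 1.368 -0.287
v 2.392 -0.802 -4.005
v 3.023 -1.122 -4.329
v 2.017 -1.938 -3.611
v 2.648 -2.258 -3.935
v 2.721 -1.799 -3.311
v 2.953 -1.097 -3.554
v 2.087 -1.963 -4.386
v 2.319 -1.261 -4.629
v 2.834 -1.84 -4.564
v 3.226 -1.739 -3.9
v 1.814 -1.321 -4.04
v 2.206 -1.22 -3.376
v 2.14 -4.457 -1.757
v 2.61 -4.479 -1.953
v 3.151 -3.344 -0.779
v 2.68 -3.323 -0.583
v 2.453 -4.25 -2.102
v 2.994 -3.115 -0.928
v 2.176 -4.1 -2.119
v 2.717 -2.965 -0.945
v 1.885 -4.087 -1.998
v 2.426 -2.952 -0.824
v 1.692 -4.215 -1.785
v 2.233 -3.08 -0.611
v 1.669 -4.436 -1.561
v 2.21 -3.301 -0.387
v 1.826 -4.665 -1.412
v 2.367 -3.53 -0.238
v 2.103 -4.815 -1.395
v 2.644 -3.68 -0.221
v 2.394 -4.828 -1.516
v 2.935 -3.693 -0.342
v 2.587 -4.7 -1.729
v 3.128 -3.565 -0.555
v -0.106 0.57 -1.735
v 0.403 0.569 -1.845
v 0.774 1.229 -0.135
v 0.266 1.23 -0.025
v 0.259 0.882 -1.935
v 0.631 1.542 -0.225
v -0.055 1.049 -1.931
v 0.317 1.709 -0.221
v -0.392 0.992 -1.835
v -0.021 1.652 -0.126
v -0.596 0.737 -1.693
v -0.225 1.397 0.017
v -0.57 0.405 -1.57
v -0.199 1.064 0.14
v -0.327 0.149 -1.525
v 0.044 0.809 0.185
v 0.02 0.091 -1.577
v 0.391 0.751 0.133
v 0.308 0.257 -1.704
v 0.679 0.916 0.006
f 2 4 1
f 5 2 1
f 1 4 3
f 3 5 1
f 2 8 4
f 6 2 5
f 6 8 2
f 4 8 3
f 7 5 3
f 3 8 7
f 7 6 5
f 8 6 7
f 10 9 12
f 10 12 11
f 12 9 13
f 12 13 11
f 13 9 14
f 13 14 11
f 14 9 15
f 14 15 11
f 15 9 16
f 15 16 11
f 16 9 17
f 16 17 11
f 17 9 18
f 17 18 11
f 18 9 19
f 18 19 11
f 19 9 20
f 19 20 11
f 20 9 21
f 20 21 11
f 21 9 10
f 21 10 11
f 22 33 27
f 22 27 23
f 22 23 29
f 22 29 32
f 22 32 33
f 23 27 31
f 27 33 26
f 33 32 24
f 32 29 28
f 29 23 30
f 25 31 26
f 25 26 24
f 25 24 28
f 25 28 30
f 25 30 31
f 26 31 27
f 24 26 33
f 28 24 32
f 30 28 29
f 31 30 23
f 35 34 38
f 35 38 36
f 36 38 39
f 36 39 37
f 38 34 40
f 38 40 39
f 39 40 41
f 39 41 37
f 40 34 42
f 40 42 41
f 41 42 43
f 41 43 37
f 42 34 44
f 42 44 43
f 43 44 45
f 43 45 37
f 44 34 46
f 44 46 45
f 45 46 47
f 45 47 37
f 46 34 48
f 46 48 47
f 47 48 49
f 47 49 37
f 48 34 50
f 48 50 49
f 49 50 51
f 49 51 37
f 50 34 52
f 50 52 51
f 51 52 53
f 51 53 37
f 52 34 54
f 52 54 53
f 53 54 55
f 53 55 37
f 54 34 35
f 54 35 55
f 55 35 36
f 55 36 37
f 57 56 60
f 57 60 58
f 58 60 61
f 58 61 59
f 60 56 62
f 60 62 61
f 61 62 63
f 61 63 59
f 62 56 64
f 62 64 63
f 63 64 65
f 63 65 59
f 64 56 66
f 64 66 65
f 65 66 67
f 65 67 59
f 66 56 68
f 66 68 67
f 67 68 69
f 67 69 59
f 68 56 70
f 68 70 69
f 69 70 71
f 69 71 59
f 70 56 72
f 70 72 71
f 71 72 73
f 71 73 59
f 72 56 74
f 72 74 73
f 73 74 75
f 73 75 59
f 74 56 57
f 74 57 75
f 75 57 58
f 75 58 59



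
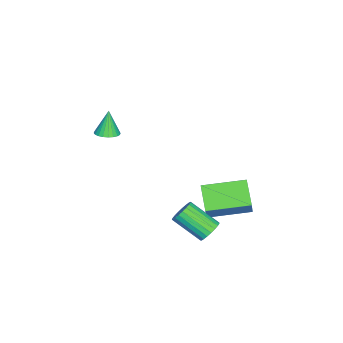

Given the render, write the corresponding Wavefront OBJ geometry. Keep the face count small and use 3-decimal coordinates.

v 0.289 3.712 -2.7
v 0.834 3.497 -2.932
v 0.695 2.112 -1.973
v 0.151 2.328 -1.74
v 0.914 3.633 -2.723
v 0.775 2.249 -1.764
v 0.886 3.783 -2.51
v 0.747 2.399 -1.551
v 0.755 3.921 -2.33
v 0.616 2.537 -1.371
v 0.544 4.023 -2.214
v 0.405 2.639 -1.255
v 0.288 4.071 -2.182
v 0.149 2.687 -1.223
v 0.033 4.057 -2.239
v -0.106 2.672 -1.28
v -0.178 3.983 -2.376
v -0.317 2.599 -1.417
v -0.308 3.863 -2.569
v -0.447 2.478 -1.609
v -0.335 3.716 -2.784
v -0.474 2.332 -1.825
v -0.254 3.569 -2.985
v -0.392 2.184 -2.026
v -0.079 3.447 -3.136
v -0.217 2.062 -2.177
v 0.16 3.37 -3.212
v 0.021 1.985 -2.253
v 0.421 3.353 -3.2
v 0.283 1.968 -2.241
v 0.659 3.397 -3.101
v 0.521 2.013 -2.141
v -0.396 -1.321 2.219
v 0.171 -1.297 2.379
v -0.744 -1.359 3.461
v 0.118 -1.074 2.371
v -0.014 -0.888 2.339
v -0.205 -0.768 2.29
v -0.424 -0.732 2.229
v -0.639 -0.786 2.168
v -0.817 -0.921 2.114
v -0.931 -1.118 2.076
v -0.964 -1.345 2.06
v -0.91 -1.569 2.068
v -0.778 -1.755 2.099
v -0.588 -1.875 2.149
v -0.369 -1.91 2.209
v -0.153 -1.856 2.271
v 0.025 -1.721 2.325
v 0.139 -1.525 2.363
v -2.27 2.741 -4.051
v -3.319 2.166 -3.215
v -3.102 4.661 -3.775
v -4.152 4.085 -2.939
v -1.428 2.935 -2.861
v -2.478 2.359 -2.025
v -2.261 4.854 -2.585
v -3.31 4.279 -1.749
f 2 1 5
f 2 5 3
f 3 5 6
f 3 6 4
f 5 1 7
f 5 7 6
f 6 7 8
f 6 8 4
f 7 1 9
f 7 9 8
f 8 9 10
f 8 10 4
f 9 1 11
f 9 11 10
f 10 11 12
f 10 12 4
f 11 1 13
f 11 13 12
f 12 13 14
f 12 14 4
f 13 1 15
f 13 15 14
f 14 15 16
f 14 16 4
f 15 1 17
f 15 17 16
f 16 17 18
f 16 18 4
f 17 1 19
f 17 19 18
f 18 19 20
f 18 20 4
f 19 1 21
f 19 21 20
f 20 21 22
f 20 22 4
f 21 1 23
f 21 23 22
f 22 23 24
f 22 24 4
f 23 1 25
f 23 25 24
f 24 25 26
f 24 26 4
f 25 1 27
f 25 27 26
f 26 27 28
f 26 28 4
f 27 1 29
f 27 29 28
f 28 29 30
f 28 30 4
f 29 1 31
f 29 31 30
f 30 31 32
f 30 32 4
f 31 1 2
f 31 2 32
f 32 2 3
f 32 3 4
f 34 33 36
f 34 36 35
f 36 33 37
f 36 37 35
f 37 33 38
f 37 38 35
f 38 33 39
f 38 39 35
f 39 33 40
f 39 40 35
f 40 33 41
f 40 41 35
f 41 33 42
f 41 42 35
f 42 33 43
f 42 43 35
f 43 33 44
f 43 44 35
f 44 33 45
f 44 45 35
f 45 33 46
f 45 46 35
f 46 33 47
f 46 47 35
f 47 33 48
f 47 48 35
f 48 33 49
f 48 49 35
f 49 33 50
f 49 50 35
f 50 33 34
f 50 34 35
f 52 54 51
f 55 52 51
f 51 54 53
f 53 55 51
f 52 58 54
f 56 52 55
f 56 58 52
f 54 58 53
f 57 55 53
f 53 58 57
f 57 56 55
f 58 56 57



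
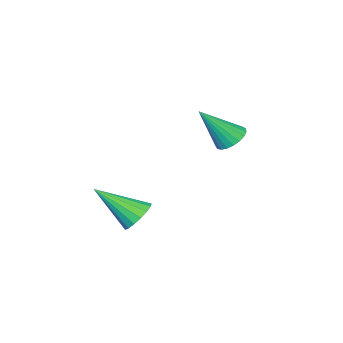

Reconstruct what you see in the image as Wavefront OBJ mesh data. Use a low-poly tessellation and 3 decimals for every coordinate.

v -1.547 -1.024 -1.577
v -1.095 -0.978 -1.87
v -0.773 -1.536 -0.463
v -1.107 -0.778 -1.77
v -1.194 -0.62 -1.636
v -1.343 -0.532 -1.493
v -1.527 -0.529 -1.364
v -1.714 -0.612 -1.272
v -1.873 -0.766 -1.233
v -1.975 -0.965 -1.253
v -2.003 -1.174 -1.33
v -1.952 -1.358 -1.449
v -1.831 -1.483 -1.59
v -1.661 -1.53 -1.73
v -1.471 -1.489 -1.843
v -1.295 -1.367 -1.91
v -1.162 -1.187 -1.919
v 1.877 -1.303 -3.549
v 2.129 -1.559 -3.991
v 2.563 -2.277 -2.591
v 2.306 -1.364 -3.919
v 2.384 -1.155 -3.763
v 2.346 -0.98 -3.557
v 2.201 -0.878 -3.35
v 1.981 -0.874 -3.188
v 1.738 -0.968 -3.109
v 1.526 -1.139 -3.131
v 1.394 -1.347 -3.249
v 1.374 -1.545 -3.435
v 1.468 -1.687 -3.648
v 1.656 -1.742 -3.838
v 1.895 -1.696 -3.962
f 2 1 4
f 2 4 3
f 4 1 5
f 4 5 3
f 5 1 6
f 5 6 3
f 6 1 7
f 6 7 3
f 7 1 8
f 7 8 3
f 8 1 9
f 8 9 3
f 9 1 10
f 9 10 3
f 10 1 11
f 10 11 3
f 11 1 12
f 11 12 3
f 12 1 13
f 12 13 3
f 13 1 14
f 13 14 3
f 14 1 15
f 14 15 3
f 15 1 16
f 15 16 3
f 16 1 17
f 16 17 3
f 17 1 2
f 17 2 3
f 19 18 21
f 19 21 20
f 21 18 22
f 21 22 20
f 22 18 23
f 22 23 20
f 23 18 24
f 23 24 20
f 24 18 25
f 24 25 20
f 25 18 26
f 25 26 20
f 26 18 27
f 26 27 20
f 27 18 28
f 27 28 20
f 28 18 29
f 28 29 20
f 29 18 30
f 29 30 20
f 30 18 31
f 30 31 20
f 31 18 32
f 31 32 20
f 32 18 19
f 32 19 20



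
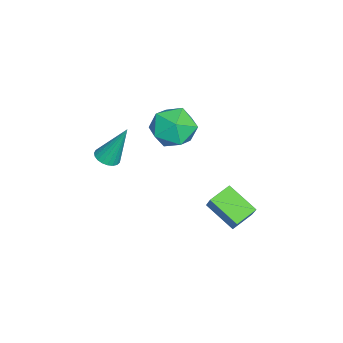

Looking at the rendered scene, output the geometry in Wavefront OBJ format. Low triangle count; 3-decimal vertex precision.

v 2.123 1.727 -4.542
v 1.351 0.476 -3.687
v 1.334 2.481 -4.152
v 0.561 1.231 -3.297
v 2.859 1.969 -3.523
v 2.086 0.719 -2.668
v 2.069 2.724 -3.133
v 1.297 1.473 -2.278
v -1.698 -1.673 0.172
v -1.093 -0.855 0.844
v -0.287 -1.585 -1.204
v 0.318 -0.767 -0.532
v 0.232 -1.924 -0.154
v -0.64 -1.978 0.697
v -0.74 -0.462 -1.057
v -1.612 -0.516 -0.206
v -0.501 -0.107 0.085
v 0.1 -1.01 0.643
v -1.48 -1.43 -1.003
v -0.879 -2.333 -0.445
v 0.237 -4.036 -1.759
v 0.857 -3.931 -1.803
v 0.223 -3.124 0.199
v 0.757 -3.712 -1.906
v 0.567 -3.549 -1.984
v 0.32 -3.47 -2.022
v 0.058 -3.49 -2.015
v -0.172 -3.603 -1.964
v -0.331 -3.792 -1.877
v -0.392 -4.023 -1.77
v -0.345 -4.257 -1.66
v -0.196 -4.452 -1.568
v 0.027 -4.575 -1.509
v 0.287 -4.606 -1.493
v 0.538 -4.537 -1.523
v 0.737 -4.383 -1.594
v 0.85 -4.168 -1.693
f 2 4 1
f 5 2 1
f 1 4 3
f 3 5 1
f 2 8 4
f 6 2 5
f 6 8 2
f 4 8 3
f 7 5 3
f 3 8 7
f 7 6 5
f 8 6 7
f 9 20 14
f 9 14 10
f 9 10 16
f 9 16 19
f 9 19 20
f 10 14 18
f 14 20 13
f 20 19 11
f 19 16 15
f 16 10 17
f 12 18 13
f 12 13 11
f 12 11 15
f 12 15 17
f 12 17 18
f 13 18 14
f 11 13 20
f 15 11 19
f 17 15 16
f 18 17 10
f 22 21 24
f 22 24 23
f 24 21 25
f 24 25 23
f 25 21 26
f 25 26 23
f 26 21 27
f 26 27 23
f 27 21 28
f 27 28 23
f 28 21 29
f 28 29 23
f 29 21 30
f 29 30 23
f 30 21 31
f 30 31 23
f 31 21 32
f 31 32 23
f 32 21 33
f 32 33 23
f 33 21 34
f 33 34 23
f 34 21 35
f 34 35 23
f 35 21 36
f 35 36 23
f 36 21 37
f 36 37 23
f 37 21 22
f 37 22 23



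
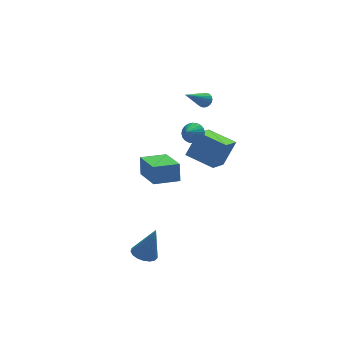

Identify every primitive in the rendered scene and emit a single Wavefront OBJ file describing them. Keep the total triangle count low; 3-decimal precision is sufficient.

v -3.247 -3.577 -4.265
v -2.52 -3.534 -4.515
v -2.593 -3.623 -2.375
v -2.619 -3.182 -4.472
v -2.862 -2.92 -4.382
v -3.194 -2.809 -4.265
v -3.537 -2.874 -4.148
v -3.814 -3.1 -4.057
v -3.961 -3.435 -4.015
v -3.944 -3.803 -4.029
v -3.768 -4.119 -4.098
v -3.472 -4.311 -4.205
v -3.124 -4.335 -4.325
v -2.805 -4.185 -4.432
v -2.587 -3.896 -4.501
v 2.504 4.303 1.752
v 2.878 4.155 2.08
v 1.116 3.537 2.988
v 2.837 4.341 2.149
v 2.745 4.521 2.158
v 2.616 4.669 2.104
v 2.47 4.76 1.997
v 2.329 4.782 1.853
v 2.215 4.731 1.693
v 2.145 4.615 1.542
v 2.129 4.451 1.423
v 2.17 4.265 1.354
v 2.263 4.084 1.346
v 2.392 3.937 1.4
v 2.538 3.846 1.507
v 2.678 3.824 1.651
v 2.793 3.875 1.811
v 2.863 3.991 1.962
v 0.266 -0.901 3.032
v 0.568 -0.622 3.573
v -0.306 -1.479 3.648
v 0.363 -0.457 3.537
v 0.144 -0.36 3.425
v -0.057 -0.345 3.252
v -0.209 -0.415 3.046
v -0.289 -0.559 2.838
v -0.284 -0.755 2.659
v -0.195 -0.973 2.537
v -0.036 -1.181 2.49
v 0.169 -1.346 2.526
v 0.388 -1.443 2.639
v 0.589 -1.458 2.811
v 0.741 -1.388 3.017
v 0.821 -1.244 3.226
v 0.816 -1.048 3.404
v 0.727 -0.83 3.526
v -2.939 -4.484 2.154
v -2.871 -4.128 3.235
v -3.102 -2.473 1.503
v -3.034 -2.117 2.584
v -1.466 -4.403 2.036
v -1.398 -4.047 3.117
v -1.629 -2.392 1.385
v -1.561 -2.036 2.466
v 2.354 0.179 -0.827
v 1.407 -0.946 -0.08
v 1.147 1.465 -0.421
v 0.2 0.339 0.326
v 3.18 0.481 0.674
v 2.233 -0.645 1.421
v 1.973 1.766 1.08
v 1.026 0.641 1.827
f 2 1 4
f 2 4 3
f 4 1 5
f 4 5 3
f 5 1 6
f 5 6 3
f 6 1 7
f 6 7 3
f 7 1 8
f 7 8 3
f 8 1 9
f 8 9 3
f 9 1 10
f 9 10 3
f 10 1 11
f 10 11 3
f 11 1 12
f 11 12 3
f 12 1 13
f 12 13 3
f 13 1 14
f 13 14 3
f 14 1 15
f 14 15 3
f 15 1 2
f 15 2 3
f 17 16 19
f 17 19 18
f 19 16 20
f 19 20 18
f 20 16 21
f 20 21 18
f 21 16 22
f 21 22 18
f 22 16 23
f 22 23 18
f 23 16 24
f 23 24 18
f 24 16 25
f 24 25 18
f 25 16 26
f 25 26 18
f 26 16 27
f 26 27 18
f 27 16 28
f 27 28 18
f 28 16 29
f 28 29 18
f 29 16 30
f 29 30 18
f 30 16 31
f 30 31 18
f 31 16 32
f 31 32 18
f 32 16 33
f 32 33 18
f 33 16 17
f 33 17 18
f 35 34 37
f 35 37 36
f 37 34 38
f 37 38 36
f 38 34 39
f 38 39 36
f 39 34 40
f 39 40 36
f 40 34 41
f 40 41 36
f 41 34 42
f 41 42 36
f 42 34 43
f 42 43 36
f 43 34 44
f 43 44 36
f 44 34 45
f 44 45 36
f 45 34 46
f 45 46 36
f 46 34 47
f 46 47 36
f 47 34 48
f 47 48 36
f 48 34 49
f 48 49 36
f 49 34 50
f 49 50 36
f 50 34 51
f 50 51 36
f 51 34 35
f 51 35 36
f 53 55 52
f 56 53 52
f 52 55 54
f 54 56 52
f 53 59 55
f 57 53 56
f 57 59 53
f 55 59 54
f 58 56 54
f 54 59 58
f 58 57 56
f 59 57 58
f 61 63 60
f 64 61 60
f 60 63 62
f 62 64 60
f 61 67 63
f 65 61 64
f 65 67 61
f 63 67 62
f 66 64 62
f 62 67 66
f 66 65 64
f 67 65 66



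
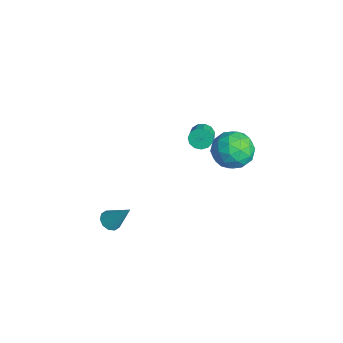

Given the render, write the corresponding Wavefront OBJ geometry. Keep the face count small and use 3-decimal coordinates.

v -1.12 -3.862 -2.674
v -0.788 -4.339 -2.569
v -0.42 -3.078 -1.326
v -0.602 -4.119 -2.793
v -0.614 -3.801 -2.972
v -0.819 -3.507 -3.037
v -1.139 -3.349 -2.963
v -1.452 -3.386 -2.779
v -1.637 -3.606 -2.555
v -1.625 -3.923 -2.377
v -1.42 -4.218 -2.312
v -1.1 -4.376 -2.385
v -1.969 1.002 1.849
v -1.601 1.264 1.454
v -0.803 0.899 1.955
v -1.171 0.638 2.351
v -1.652 1.49 1.701
v -0.855 1.125 2.202
v -1.804 1.561 1.994
v -1.007 1.196 2.495
v -2.008 1.455 2.242
v -1.211 1.09 2.743
v -2.2 1.205 2.365
v -1.402 0.84 2.866
v -2.318 0.891 2.324
v -1.521 0.526 2.825
v -2.325 0.612 2.133
v -1.528 0.247 2.634
v -2.22 0.457 1.852
v -1.422 0.092 2.353
v -2.034 0.476 1.57
v -1.237 0.111 2.071
v -1.828 0.661 1.377
v -1.03 0.296 1.878
v -1.666 0.955 1.334
v -0.869 0.59 1.835
v -1.389 3.198 0.793
v -0.94 2.803 -0.184
v -2.96 2.277 0.444
v -2.511 1.882 -0.533
v -2.103 1.517 0.473
v -1.132 2.086 0.689
v -2.768 2.994 -0.429
v -1.797 3.563 -0.213
v -1.793 2.677 -0.94
v -1.381 1.764 -0.382
v -2.519 3.316 0.642
v -2.107 2.403 1.2
v -1.026 3.081 0.335
v -2.874 1.999 -0.075
v -2.634 1.784 0.517
v -2.37 1.552 -0.058
v -1.139 2.66 0.848
v -0.875 2.428 0.274
v -1.559 1.672 0.66
v -3.025 2.652 -0.014
v -2.761 2.42 -0.588
v -1.53 3.528 0.318
v -1.266 3.296 -0.257
v -2.341 3.408 -0.4
v -1.264 2.775 -0.684
v -2.187 2.234 -0.889
v -2.338 2.887 -0.827
v -1.768 3.222 -0.701
v -1.022 2.238 -0.356
v -1.946 1.697 -0.561
v -1.706 1.482 0.031
v -1.135 1.817 0.157
v -1.523 2.164 -0.8
v -1.954 3.383 0.821
v -2.878 2.842 0.616
v -2.765 3.263 0.103
v -2.194 3.598 0.229
v -1.713 2.846 1.149
v -2.636 2.305 0.944
v -2.132 1.858 0.961
v -1.562 2.193 1.087
v -2.377 2.916 1.06
f 2 1 4
f 2 4 3
f 4 1 5
f 4 5 3
f 5 1 6
f 5 6 3
f 6 1 7
f 6 7 3
f 7 1 8
f 7 8 3
f 8 1 9
f 8 9 3
f 9 1 10
f 9 10 3
f 10 1 11
f 10 11 3
f 11 1 12
f 11 12 3
f 12 1 2
f 12 2 3
f 14 13 17
f 14 17 15
f 15 17 18
f 15 18 16
f 17 13 19
f 17 19 18
f 18 19 20
f 18 20 16
f 19 13 21
f 19 21 20
f 20 21 22
f 20 22 16
f 21 13 23
f 21 23 22
f 22 23 24
f 22 24 16
f 23 13 25
f 23 25 24
f 24 25 26
f 24 26 16
f 25 13 27
f 25 27 26
f 26 27 28
f 26 28 16
f 27 13 29
f 27 29 28
f 28 29 30
f 28 30 16
f 29 13 31
f 29 31 30
f 30 31 32
f 30 32 16
f 31 13 33
f 31 33 32
f 32 33 34
f 32 34 16
f 33 13 35
f 33 35 34
f 34 35 36
f 34 36 16
f 35 13 14
f 35 14 36
f 36 14 15
f 36 15 16
f 37 74 53
f 74 48 77
f 53 77 42
f 74 77 53
f 37 53 49
f 53 42 54
f 49 54 38
f 53 54 49
f 37 49 58
f 49 38 59
f 58 59 44
f 49 59 58
f 37 58 70
f 58 44 73
f 70 73 47
f 58 73 70
f 37 70 74
f 70 47 78
f 74 78 48
f 70 78 74
f 38 54 65
f 54 42 68
f 65 68 46
f 54 68 65
f 42 77 55
f 77 48 76
f 55 76 41
f 77 76 55
f 48 78 75
f 78 47 71
f 75 71 39
f 78 71 75
f 47 73 72
f 73 44 60
f 72 60 43
f 73 60 72
f 44 59 64
f 59 38 61
f 64 61 45
f 59 61 64
f 40 66 52
f 66 46 67
f 52 67 41
f 66 67 52
f 40 52 50
f 52 41 51
f 50 51 39
f 52 51 50
f 40 50 57
f 50 39 56
f 57 56 43
f 50 56 57
f 40 57 62
f 57 43 63
f 62 63 45
f 57 63 62
f 40 62 66
f 62 45 69
f 66 69 46
f 62 69 66
f 41 67 55
f 67 46 68
f 55 68 42
f 67 68 55
f 39 51 75
f 51 41 76
f 75 76 48
f 51 76 75
f 43 56 72
f 56 39 71
f 72 71 47
f 56 71 72
f 45 63 64
f 63 43 60
f 64 60 44
f 63 60 64
f 46 69 65
f 69 45 61
f 65 61 38
f 69 61 65



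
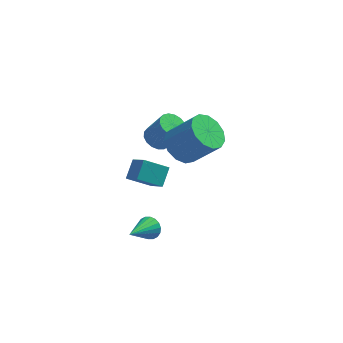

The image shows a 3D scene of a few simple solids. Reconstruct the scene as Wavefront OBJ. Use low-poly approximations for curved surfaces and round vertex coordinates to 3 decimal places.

v 0.267 0.981 1.512
v 0.975 1.536 0.99
v 2.241 1.254 2.406
v 1.533 0.699 2.928
v 0.683 1.916 1.327
v 1.949 1.634 2.743
v 0.259 2 1.723
v 1.525 1.717 3.139
v -0.163 1.76 2.052
v 1.103 1.477 3.467
v -0.448 1.272 2.209
v 0.818 0.99 3.625
v -0.506 0.693 2.146
v 0.76 0.41 3.561
v -0.318 0.205 1.881
v 0.948 -0.078 3.296
v 0.055 -0.037 1.499
v 1.321 -0.319 2.914
v 0.495 0.045 1.121
v 1.761 -0.238 2.537
v 0.863 0.424 0.868
v 2.129 0.141 2.283
v 1.042 0.98 0.819
v 2.308 0.697 2.234
v -1.194 -0.242 -3.696
v -0.789 -0.674 -3.94
v -2.066 -1.538 -2.844
v -0.663 -0.599 -3.696
v -0.641 -0.454 -3.452
v -0.729 -0.266 -3.256
v -0.909 -0.074 -3.148
v -1.145 0.085 -3.148
v -1.391 0.18 -3.256
v -1.598 0.191 -3.452
v -1.724 0.116 -3.696
v -1.746 -0.03 -3.94
v -1.658 -0.217 -4.135
v -1.478 -0.41 -4.244
v -1.242 -0.569 -4.244
v -0.996 -0.663 -4.135
v -0.908 3.239 -0.104
v -0.278 3.304 -0.466
v 0.499 3.067 0.842
v -0.132 3.001 1.204
v -0.35 3.631 -0.364
v 0.426 3.393 0.944
v -0.55 3.867 -0.203
v 0.226 3.63 1.106
v -0.832 3.96 -0.019
v -0.056 3.722 1.29
v -1.132 3.887 0.146
v -0.356 3.65 1.455
v -1.38 3.666 0.253
v -0.604 3.428 1.562
v -1.52 3.347 0.278
v -0.744 3.109 1.587
v -1.52 3.003 0.216
v -0.744 2.766 1.525
v -1.38 2.713 0.08
v -0.604 2.476 1.389
v -1.132 2.544 -0.098
v -0.355 2.306 1.211
v -0.832 2.533 -0.277
v -0.056 2.296 1.031
v -0.55 2.685 -0.417
v 0.226 2.448 0.891
v -0.35 2.963 -0.485
v 0.426 2.726 0.823
v -2.215 -0.71 0.676
v -1.921 0.096 1.316
v -1.067 -0.618 0.032
v -0.772 0.187 0.672
v -1.668 -1.587 1.528
v -1.373 -0.782 2.168
v -0.519 -1.496 0.884
v -0.225 -0.69 1.524
f 2 1 5
f 2 5 3
f 3 5 6
f 3 6 4
f 5 1 7
f 5 7 6
f 6 7 8
f 6 8 4
f 7 1 9
f 7 9 8
f 8 9 10
f 8 10 4
f 9 1 11
f 9 11 10
f 10 11 12
f 10 12 4
f 11 1 13
f 11 13 12
f 12 13 14
f 12 14 4
f 13 1 15
f 13 15 14
f 14 15 16
f 14 16 4
f 15 1 17
f 15 17 16
f 16 17 18
f 16 18 4
f 17 1 19
f 17 19 18
f 18 19 20
f 18 20 4
f 19 1 21
f 19 21 20
f 20 21 22
f 20 22 4
f 21 1 23
f 21 23 22
f 22 23 24
f 22 24 4
f 23 1 2
f 23 2 24
f 24 2 3
f 24 3 4
f 26 25 28
f 26 28 27
f 28 25 29
f 28 29 27
f 29 25 30
f 29 30 27
f 30 25 31
f 30 31 27
f 31 25 32
f 31 32 27
f 32 25 33
f 32 33 27
f 33 25 34
f 33 34 27
f 34 25 35
f 34 35 27
f 35 25 36
f 35 36 27
f 36 25 37
f 36 37 27
f 37 25 38
f 37 38 27
f 38 25 39
f 38 39 27
f 39 25 40
f 39 40 27
f 40 25 26
f 40 26 27
f 42 41 45
f 42 45 43
f 43 45 46
f 43 46 44
f 45 41 47
f 45 47 46
f 46 47 48
f 46 48 44
f 47 41 49
f 47 49 48
f 48 49 50
f 48 50 44
f 49 41 51
f 49 51 50
f 50 51 52
f 50 52 44
f 51 41 53
f 51 53 52
f 52 53 54
f 52 54 44
f 53 41 55
f 53 55 54
f 54 55 56
f 54 56 44
f 55 41 57
f 55 57 56
f 56 57 58
f 56 58 44
f 57 41 59
f 57 59 58
f 58 59 60
f 58 60 44
f 59 41 61
f 59 61 60
f 60 61 62
f 60 62 44
f 61 41 63
f 61 63 62
f 62 63 64
f 62 64 44
f 63 41 65
f 63 65 64
f 64 65 66
f 64 66 44
f 65 41 67
f 65 67 66
f 66 67 68
f 66 68 44
f 67 41 42
f 67 42 68
f 68 42 43
f 68 43 44
f 70 72 69
f 73 70 69
f 69 72 71
f 71 73 69
f 70 76 72
f 74 70 73
f 74 76 70
f 72 76 71
f 75 73 71
f 71 76 75
f 75 74 73
f 76 74 75



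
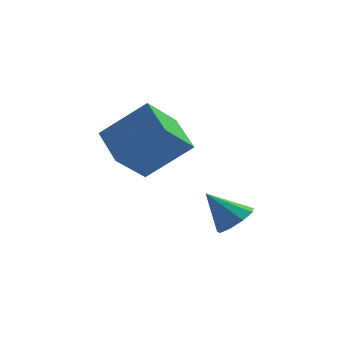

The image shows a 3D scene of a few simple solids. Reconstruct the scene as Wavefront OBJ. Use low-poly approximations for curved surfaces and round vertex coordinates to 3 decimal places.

v -3.834 -1.682 0.836
v -2.547 -1.532 1.936
v -4.453 -0.591 1.411
v -3.166 -0.441 2.511
v -3.174 -0.839 -0.051
v -1.887 -0.689 1.049
v -3.793 0.252 0.524
v -2.506 0.402 1.624
v -0.755 -0.878 -1.528
v -0.3 -1.064 -1.119
v -1.565 -0.802 -0.592
v -0.3 -0.628 -1.154
v -0.513 -0.309 -1.365
v -0.839 -0.256 -1.652
v -1.126 -0.494 -1.881
v -1.24 -0.912 -1.945
v -1.126 -1.314 -1.813
v -0.839 -1.512 -1.549
v -0.513 -1.414 -1.274
f 2 4 1
f 5 2 1
f 1 4 3
f 3 5 1
f 2 8 4
f 6 2 5
f 6 8 2
f 4 8 3
f 7 5 3
f 3 8 7
f 7 6 5
f 8 6 7
f 10 9 12
f 10 12 11
f 12 9 13
f 12 13 11
f 13 9 14
f 13 14 11
f 14 9 15
f 14 15 11
f 15 9 16
f 15 16 11
f 16 9 17
f 16 17 11
f 17 9 18
f 17 18 11
f 18 9 19
f 18 19 11
f 19 9 10
f 19 10 11



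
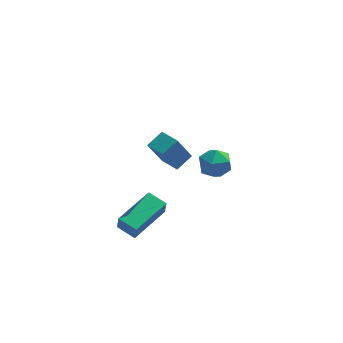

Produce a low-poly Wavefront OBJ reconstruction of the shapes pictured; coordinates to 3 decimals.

v 3.377 4.421 -4.168
v 3.962 3.671 -4.071
v 2.398 3.789 -3.149
v 2.983 3.039 -3.052
v 3.245 3.896 -2.718
v 3.85 4.287 -3.347
v 2.51 3.173 -3.873
v 3.115 3.564 -4.502
v 3.427 2.899 -3.888
v 3.881 3.347 -3.174
v 2.479 4.113 -4.046
v 2.933 4.561 -3.332
v -1.507 -2.387 -2.712
v -1.436 -2.64 -1.851
v -0.124 -0.743 -2.341
v -0.053 -0.996 -1.481
v -0.707 -3.004 -2.959
v -0.636 -3.257 -2.099
v 0.676 -1.36 -2.589
v 0.747 -1.613 -1.728
v 0.562 -0.417 0.348
v -0.099 -0.716 1.729
v 1.237 0.167 0.798
v 0.577 -0.132 2.179
v 1.243 -1.308 0.481
v 0.583 -1.607 1.862
v 1.919 -0.724 0.931
v 1.258 -1.023 2.312
f 1 12 6
f 1 6 2
f 1 2 8
f 1 8 11
f 1 11 12
f 2 6 10
f 6 12 5
f 12 11 3
f 11 8 7
f 8 2 9
f 4 10 5
f 4 5 3
f 4 3 7
f 4 7 9
f 4 9 10
f 5 10 6
f 3 5 12
f 7 3 11
f 9 7 8
f 10 9 2
f 14 16 13
f 17 14 13
f 13 16 15
f 15 17 13
f 14 20 16
f 18 14 17
f 18 20 14
f 16 20 15
f 19 17 15
f 15 20 19
f 19 18 17
f 20 18 19
f 22 24 21
f 25 22 21
f 21 24 23
f 23 25 21
f 22 28 24
f 26 22 25
f 26 28 22
f 24 28 23
f 27 25 23
f 23 28 27
f 27 26 25
f 28 26 27



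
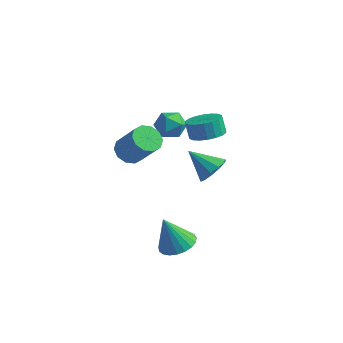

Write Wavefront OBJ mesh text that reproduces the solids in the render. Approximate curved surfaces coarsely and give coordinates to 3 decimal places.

v -1.437 2.102 -1.401
v -0.851 2.37 -0.637
v -2.903 1.938 -0.219
v -1.1 2.883 -0.875
v -1.479 3.098 -1.314
v -1.841 2.932 -1.786
v -2.05 2.45 -2.111
v -2.024 1.835 -2.165
v -1.774 1.322 -1.928
v -1.396 1.107 -1.489
v -1.034 1.272 -1.016
v -0.825 1.755 -0.691
v -0.6 -0.075 3.259
v 0.328 -0.177 3.616
v -0.031 -0.008 4.598
v -0.96 0.095 4.241
v 0.302 0.259 3.531
v -0.057 0.428 4.514
v 0.097 0.629 3.392
v -0.262 0.798 4.375
v -0.246 0.86 3.227
v -0.605 1.029 4.21
v -0.659 0.905 3.068
v -1.018 1.075 4.051
v -1.06 0.757 2.947
v -1.42 0.926 3.93
v -1.371 0.444 2.888
v -1.73 0.613 3.87
v -1.529 0.028 2.902
v -1.888 0.197 3.884
v -1.503 -0.408 2.986
v -1.862 -0.239 3.969
v -1.298 -0.778 3.125
v -1.657 -0.609 4.108
v -0.955 -1.009 3.29
v -1.314 -0.84 4.273
v -0.542 -1.055 3.449
v -0.901 -0.885 4.432
v -0.14 -0.906 3.57
v -0.5 -0.737 4.553
v 0.17 -0.593 3.63
v -0.189 -0.424 4.612
v -0.914 -2.681 -3.895
v 0.081 -2.492 -3.52
v -1.586 -3.019 -1.945
v -0.102 -2.081 -3.511
v -0.425 -1.775 -3.569
v -0.832 -1.625 -3.684
v -1.254 -1.658 -3.835
v -1.617 -1.867 -3.996
v -1.859 -2.218 -4.14
v -1.937 -2.648 -4.241
v -1.838 -3.084 -4.283
v -1.58 -3.451 -4.258
v -1.206 -3.684 -4.169
v -0.782 -3.744 -4.034
v -0.381 -3.62 -3.874
v -0.072 -3.334 -3.718
v 0.091 -2.935 -3.593
v -4.344 -1.812 1.717
v -3.636 -1.677 1.178
v -2.348 -1.932 2.804
v -3.056 -2.068 3.343
v -3.794 -1.184 1.381
v -2.507 -1.439 3.007
v -4.162 -0.931 1.712
v -2.875 -1.186 3.338
v -4.6 -1.014 2.045
v -3.313 -1.27 3.672
v -4.94 -1.403 2.253
v -3.652 -1.658 3.879
v -5.052 -1.948 2.256
v -3.764 -2.203 3.882
v -4.893 -2.441 2.053
v -3.606 -2.696 3.679
v -4.525 -2.694 1.722
v -3.238 -2.949 3.348
v -4.087 -2.61 1.388
v -2.8 -2.866 3.015
v -3.748 -2.222 1.181
v -2.46 -2.477 2.807
v -4.308 1.223 1.857
v -3.746 1.935 2.222
v -3.254 0.145 2.338
v -2.692 0.857 2.703
v -3.551 0.648 3.122
v -4.202 1.314 2.825
v -2.798 0.766 1.735
v -3.449 1.432 1.438
v -2.813 1.652 2.147
v -3.278 1.58 3.004
v -3.722 0.5 1.556
v -4.187 0.428 2.413
f 2 1 4
f 2 4 3
f 4 1 5
f 4 5 3
f 5 1 6
f 5 6 3
f 6 1 7
f 6 7 3
f 7 1 8
f 7 8 3
f 8 1 9
f 8 9 3
f 9 1 10
f 9 10 3
f 10 1 11
f 10 11 3
f 11 1 12
f 11 12 3
f 12 1 2
f 12 2 3
f 14 13 17
f 14 17 15
f 15 17 18
f 15 18 16
f 17 13 19
f 17 19 18
f 18 19 20
f 18 20 16
f 19 13 21
f 19 21 20
f 20 21 22
f 20 22 16
f 21 13 23
f 21 23 22
f 22 23 24
f 22 24 16
f 23 13 25
f 23 25 24
f 24 25 26
f 24 26 16
f 25 13 27
f 25 27 26
f 26 27 28
f 26 28 16
f 27 13 29
f 27 29 28
f 28 29 30
f 28 30 16
f 29 13 31
f 29 31 30
f 30 31 32
f 30 32 16
f 31 13 33
f 31 33 32
f 32 33 34
f 32 34 16
f 33 13 35
f 33 35 34
f 34 35 36
f 34 36 16
f 35 13 37
f 35 37 36
f 36 37 38
f 36 38 16
f 37 13 39
f 37 39 38
f 38 39 40
f 38 40 16
f 39 13 41
f 39 41 40
f 40 41 42
f 40 42 16
f 41 13 14
f 41 14 42
f 42 14 15
f 42 15 16
f 44 43 46
f 44 46 45
f 46 43 47
f 46 47 45
f 47 43 48
f 47 48 45
f 48 43 49
f 48 49 45
f 49 43 50
f 49 50 45
f 50 43 51
f 50 51 45
f 51 43 52
f 51 52 45
f 52 43 53
f 52 53 45
f 53 43 54
f 53 54 45
f 54 43 55
f 54 55 45
f 55 43 56
f 55 56 45
f 56 43 57
f 56 57 45
f 57 43 58
f 57 58 45
f 58 43 59
f 58 59 45
f 59 43 44
f 59 44 45
f 61 60 64
f 61 64 62
f 62 64 65
f 62 65 63
f 64 60 66
f 64 66 65
f 65 66 67
f 65 67 63
f 66 60 68
f 66 68 67
f 67 68 69
f 67 69 63
f 68 60 70
f 68 70 69
f 69 70 71
f 69 71 63
f 70 60 72
f 70 72 71
f 71 72 73
f 71 73 63
f 72 60 74
f 72 74 73
f 73 74 75
f 73 75 63
f 74 60 76
f 74 76 75
f 75 76 77
f 75 77 63
f 76 60 78
f 76 78 77
f 77 78 79
f 77 79 63
f 78 60 80
f 78 80 79
f 79 80 81
f 79 81 63
f 80 60 61
f 80 61 81
f 81 61 62
f 81 62 63
f 82 93 87
f 82 87 83
f 82 83 89
f 82 89 92
f 82 92 93
f 83 87 91
f 87 93 86
f 93 92 84
f 92 89 88
f 89 83 90
f 85 91 86
f 85 86 84
f 85 84 88
f 85 88 90
f 85 90 91
f 86 91 87
f 84 86 93
f 88 84 92
f 90 88 89
f 91 90 83



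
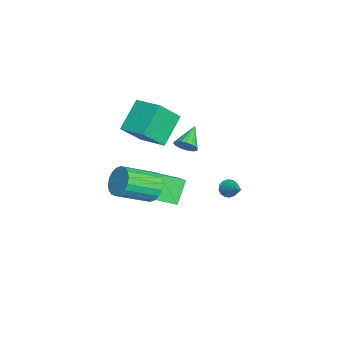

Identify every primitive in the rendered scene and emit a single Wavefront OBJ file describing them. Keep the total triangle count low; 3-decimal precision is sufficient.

v -4.85 -1.241 2.115
v -4.119 -2.317 3.514
v -3.696 0.044 2.5
v -2.965 -1.031 3.9
v -3.475 -2.069 0.76
v -2.744 -3.144 2.16
v -2.321 -0.783 1.146
v -1.59 -1.859 2.545
v -1.675 0.336 1.594
v -1.405 0.102 2.174
v -2.865 0.824 2.346
v -1.298 0.385 2.159
v -1.266 0.658 2.032
v -1.315 0.867 1.819
v -1.435 0.971 1.561
v -1.602 0.949 1.31
v -1.784 0.805 1.115
v -1.944 0.569 1.015
v -2.051 0.286 1.03
v -2.083 0.013 1.157
v -2.035 -0.196 1.37
v -1.915 -0.3 1.628
v -1.747 -0.278 1.879
v -1.565 -0.134 2.074
v -1.44 -1.483 -0.315
v -0.415 -1.057 0.282
v -1.655 -0.049 -0.967
v -0.63 0.377 -0.37
v -0.53 -1.917 -1.57
v 0.495 -1.491 -0.973
v -0.745 -0.483 -2.222
v 0.28 -0.057 -1.625
v -0.055 2.619 -0.532
v 0.294 2.189 -0.703
v 1.115 3.241 0.292
v 0.327 2.403 -0.911
v 0.257 2.675 -1.018
v 0.104 2.932 -0.994
v -0.092 3.106 -0.846
v -0.278 3.148 -0.614
v -0.404 3.05 -0.361
v -0.437 2.835 -0.153
v -0.367 2.563 -0.046
v -0.214 2.306 -0.07
v -0.018 2.133 -0.218
v 0.168 2.09 -0.45
v 2.327 -1.285 1.414
v 3.155 -1.157 1.034
v 3.881 -2.848 2.046
v 3.053 -2.975 2.426
v 3.179 -0.939 1.38
v 3.905 -2.63 2.392
v 3.035 -0.79 1.733
v 3.76 -2.481 2.745
v 2.75 -0.739 2.022
v 3.475 -2.43 3.034
v 2.381 -0.796 2.191
v 3.107 -2.487 3.204
v 2.002 -0.949 2.207
v 2.728 -2.64 3.219
v 1.687 -1.169 2.065
v 2.413 -2.86 3.077
v 1.499 -1.412 1.794
v 2.225 -3.103 2.806
v 1.475 -1.63 1.448
v 2.201 -3.321 2.46
v 1.62 -1.779 1.095
v 2.345 -3.47 2.107
v 1.905 -1.83 0.806
v 2.63 -3.521 1.818
v 2.273 -1.773 0.636
v 2.999 -3.464 1.649
v 2.652 -1.62 0.621
v 3.378 -3.311 1.633
v 2.967 -1.4 0.763
v 3.693 -3.091 1.775
f 2 4 1
f 5 2 1
f 1 4 3
f 3 5 1
f 2 8 4
f 6 2 5
f 6 8 2
f 4 8 3
f 7 5 3
f 3 8 7
f 7 6 5
f 8 6 7
f 10 9 12
f 10 12 11
f 12 9 13
f 12 13 11
f 13 9 14
f 13 14 11
f 14 9 15
f 14 15 11
f 15 9 16
f 15 16 11
f 16 9 17
f 16 17 11
f 17 9 18
f 17 18 11
f 18 9 19
f 18 19 11
f 19 9 20
f 19 20 11
f 20 9 21
f 20 21 11
f 21 9 22
f 21 22 11
f 22 9 23
f 22 23 11
f 23 9 24
f 23 24 11
f 24 9 10
f 24 10 11
f 26 28 25
f 29 26 25
f 25 28 27
f 27 29 25
f 26 32 28
f 30 26 29
f 30 32 26
f 28 32 27
f 31 29 27
f 27 32 31
f 31 30 29
f 32 30 31
f 34 33 36
f 34 36 35
f 36 33 37
f 36 37 35
f 37 33 38
f 37 38 35
f 38 33 39
f 38 39 35
f 39 33 40
f 39 40 35
f 40 33 41
f 40 41 35
f 41 33 42
f 41 42 35
f 42 33 43
f 42 43 35
f 43 33 44
f 43 44 35
f 44 33 45
f 44 45 35
f 45 33 46
f 45 46 35
f 46 33 34
f 46 34 35
f 48 47 51
f 48 51 49
f 49 51 52
f 49 52 50
f 51 47 53
f 51 53 52
f 52 53 54
f 52 54 50
f 53 47 55
f 53 55 54
f 54 55 56
f 54 56 50
f 55 47 57
f 55 57 56
f 56 57 58
f 56 58 50
f 57 47 59
f 57 59 58
f 58 59 60
f 58 60 50
f 59 47 61
f 59 61 60
f 60 61 62
f 60 62 50
f 61 47 63
f 61 63 62
f 62 63 64
f 62 64 50
f 63 47 65
f 63 65 64
f 64 65 66
f 64 66 50
f 65 47 67
f 65 67 66
f 66 67 68
f 66 68 50
f 67 47 69
f 67 69 68
f 68 69 70
f 68 70 50
f 69 47 71
f 69 71 70
f 70 71 72
f 70 72 50
f 71 47 73
f 71 73 72
f 72 73 74
f 72 74 50
f 73 47 75
f 73 75 74
f 74 75 76
f 74 76 50
f 75 47 48
f 75 48 76
f 76 48 49
f 76 49 50

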